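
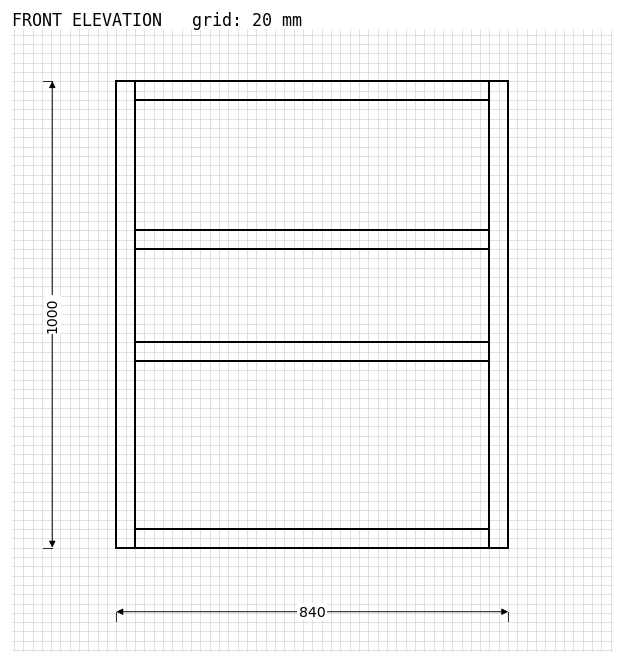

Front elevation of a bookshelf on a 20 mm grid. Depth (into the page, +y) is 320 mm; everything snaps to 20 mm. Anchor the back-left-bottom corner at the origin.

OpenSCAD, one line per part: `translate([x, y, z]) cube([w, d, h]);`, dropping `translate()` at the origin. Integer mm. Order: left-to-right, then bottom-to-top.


cube([40, 320, 1000]);
translate([40, 0, 0]) cube([760, 320, 40]);
translate([40, 0, 400]) cube([760, 320, 40]);
translate([40, 0, 640]) cube([760, 320, 40]);
translate([40, 0, 960]) cube([760, 320, 40]);
translate([800, 0, 0]) cube([40, 320, 1000]);


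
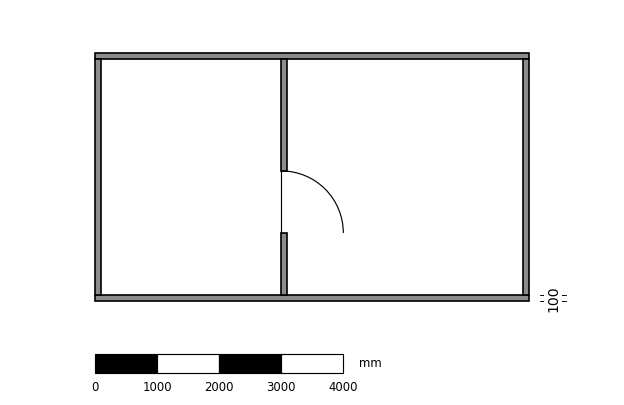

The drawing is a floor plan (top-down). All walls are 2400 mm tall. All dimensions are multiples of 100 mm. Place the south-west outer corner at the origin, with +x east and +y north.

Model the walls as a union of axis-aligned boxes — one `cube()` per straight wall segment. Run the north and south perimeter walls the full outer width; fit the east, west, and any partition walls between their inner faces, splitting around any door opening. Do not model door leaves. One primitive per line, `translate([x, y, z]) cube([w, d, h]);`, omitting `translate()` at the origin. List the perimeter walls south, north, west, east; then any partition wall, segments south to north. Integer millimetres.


cube([7000, 100, 2400]);
translate([0, 3900, 0]) cube([7000, 100, 2400]);
translate([0, 100, 0]) cube([100, 3800, 2400]);
translate([6900, 100, 0]) cube([100, 3800, 2400]);
translate([3000, 100, 0]) cube([100, 1000, 2400]);
translate([3000, 2100, 0]) cube([100, 1800, 2400]);


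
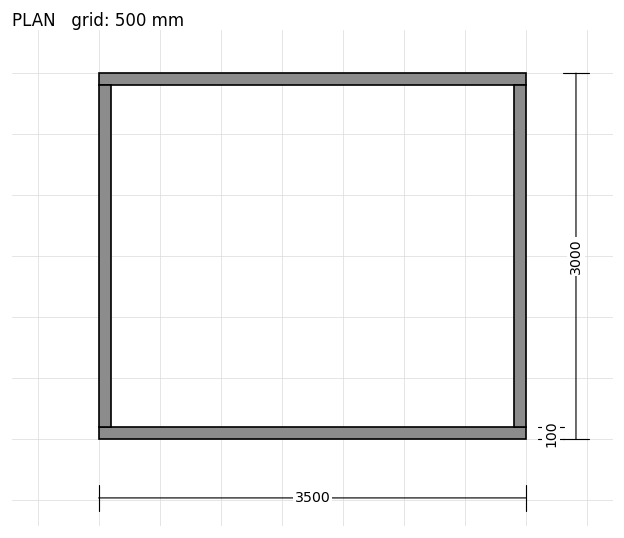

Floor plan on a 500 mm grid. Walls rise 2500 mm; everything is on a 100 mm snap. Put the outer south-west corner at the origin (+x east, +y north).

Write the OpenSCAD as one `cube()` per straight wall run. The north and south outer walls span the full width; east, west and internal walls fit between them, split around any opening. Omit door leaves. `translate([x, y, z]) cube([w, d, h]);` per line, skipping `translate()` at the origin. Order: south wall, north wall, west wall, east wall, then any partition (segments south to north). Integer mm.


cube([3500, 100, 2500]);
translate([0, 2900, 0]) cube([3500, 100, 2500]);
translate([0, 100, 0]) cube([100, 2800, 2500]);
translate([3400, 100, 0]) cube([100, 2800, 2500]);


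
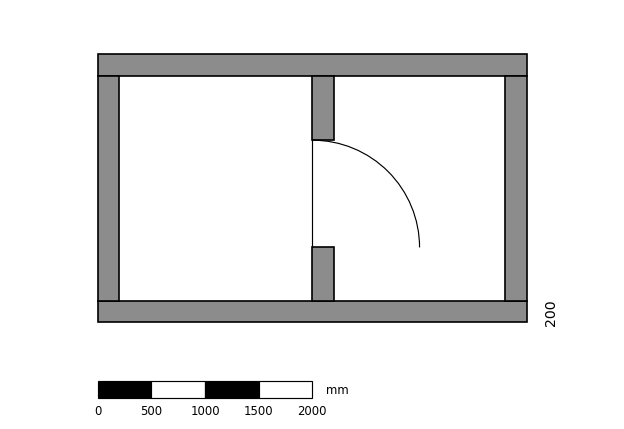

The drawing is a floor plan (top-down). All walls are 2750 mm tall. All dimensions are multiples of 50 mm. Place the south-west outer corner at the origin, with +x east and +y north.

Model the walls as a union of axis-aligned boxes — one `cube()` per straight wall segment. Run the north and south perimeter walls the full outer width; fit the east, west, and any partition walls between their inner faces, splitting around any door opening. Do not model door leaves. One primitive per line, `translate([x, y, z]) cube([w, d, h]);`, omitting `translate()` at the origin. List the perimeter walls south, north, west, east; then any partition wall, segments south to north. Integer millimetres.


cube([4000, 200, 2750]);
translate([0, 2300, 0]) cube([4000, 200, 2750]);
translate([0, 200, 0]) cube([200, 2100, 2750]);
translate([3800, 200, 0]) cube([200, 2100, 2750]);
translate([2000, 200, 0]) cube([200, 500, 2750]);
translate([2000, 1700, 0]) cube([200, 600, 2750]);


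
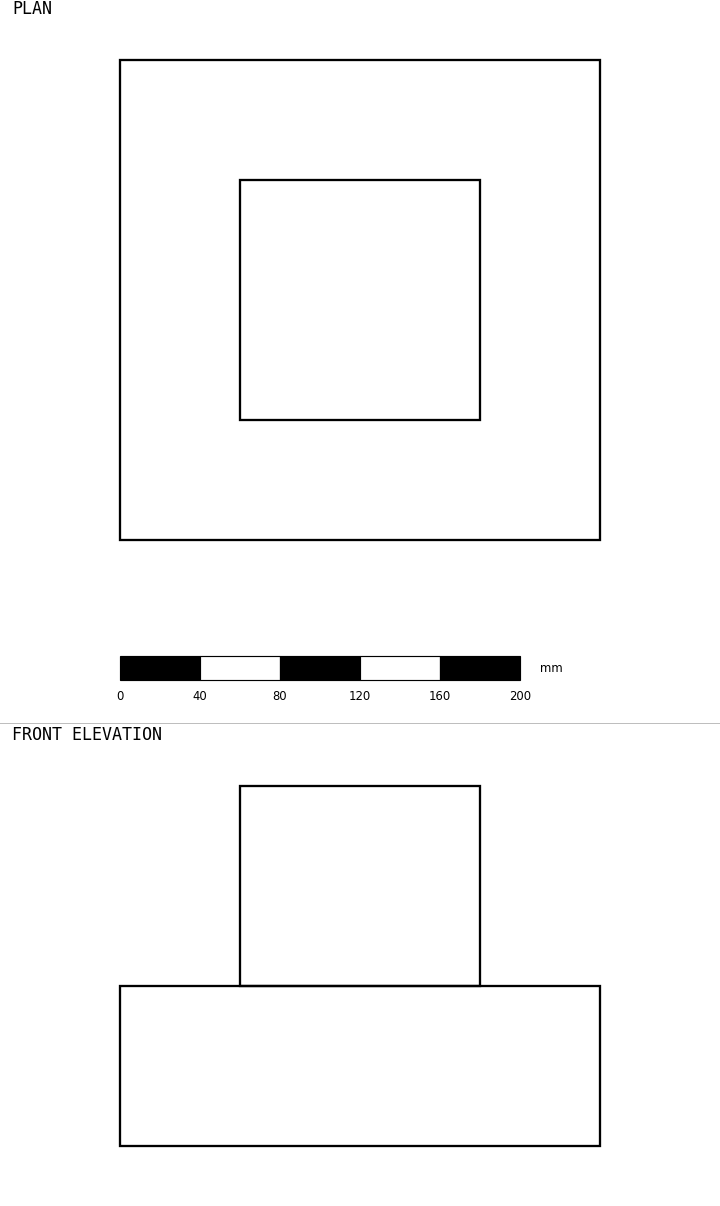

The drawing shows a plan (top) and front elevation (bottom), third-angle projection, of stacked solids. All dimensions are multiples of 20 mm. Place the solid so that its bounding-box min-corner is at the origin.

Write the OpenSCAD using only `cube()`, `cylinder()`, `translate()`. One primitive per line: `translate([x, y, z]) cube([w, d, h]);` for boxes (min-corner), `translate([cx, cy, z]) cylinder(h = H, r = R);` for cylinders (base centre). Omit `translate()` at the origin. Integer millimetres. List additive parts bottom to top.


cube([240, 240, 80]);
translate([60, 60, 80]) cube([120, 120, 100]);


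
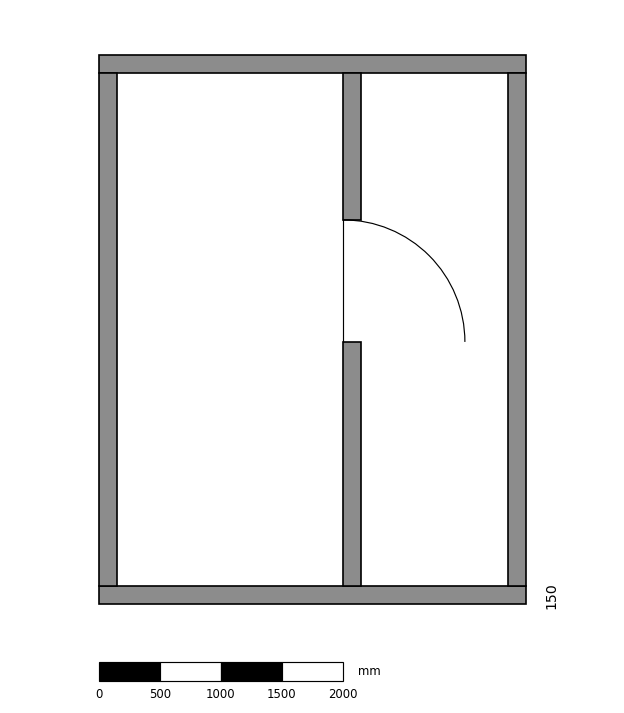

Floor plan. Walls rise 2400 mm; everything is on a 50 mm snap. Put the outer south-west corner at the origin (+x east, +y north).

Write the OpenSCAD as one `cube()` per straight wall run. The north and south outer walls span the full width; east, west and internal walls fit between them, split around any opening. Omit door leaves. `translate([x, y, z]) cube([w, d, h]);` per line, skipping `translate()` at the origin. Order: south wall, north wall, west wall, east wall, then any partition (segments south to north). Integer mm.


cube([3500, 150, 2400]);
translate([0, 4350, 0]) cube([3500, 150, 2400]);
translate([0, 150, 0]) cube([150, 4200, 2400]);
translate([3350, 150, 0]) cube([150, 4200, 2400]);
translate([2000, 150, 0]) cube([150, 2000, 2400]);
translate([2000, 3150, 0]) cube([150, 1200, 2400]);


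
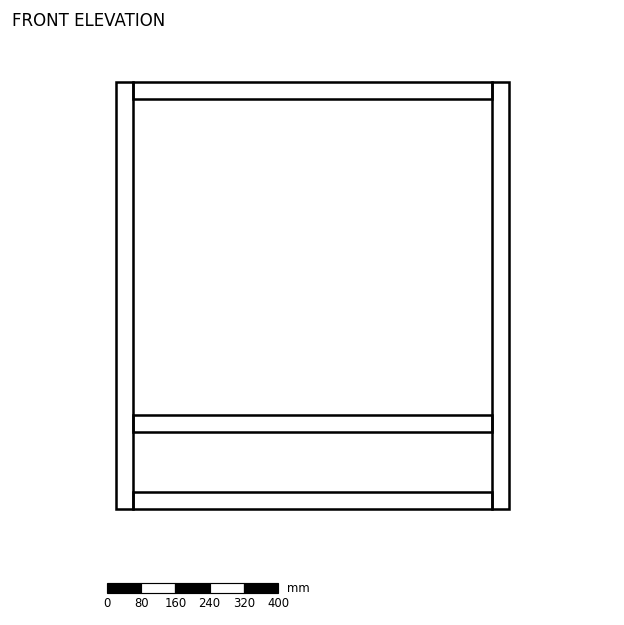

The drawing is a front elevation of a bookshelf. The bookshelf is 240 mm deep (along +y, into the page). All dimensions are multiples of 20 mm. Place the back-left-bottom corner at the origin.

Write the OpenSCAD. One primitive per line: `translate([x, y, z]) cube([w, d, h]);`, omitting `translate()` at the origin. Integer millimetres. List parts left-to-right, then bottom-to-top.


cube([40, 240, 1000]);
translate([40, 0, 0]) cube([840, 240, 40]);
translate([40, 0, 180]) cube([840, 240, 40]);
translate([40, 0, 960]) cube([840, 240, 40]);
translate([880, 0, 0]) cube([40, 240, 1000]);


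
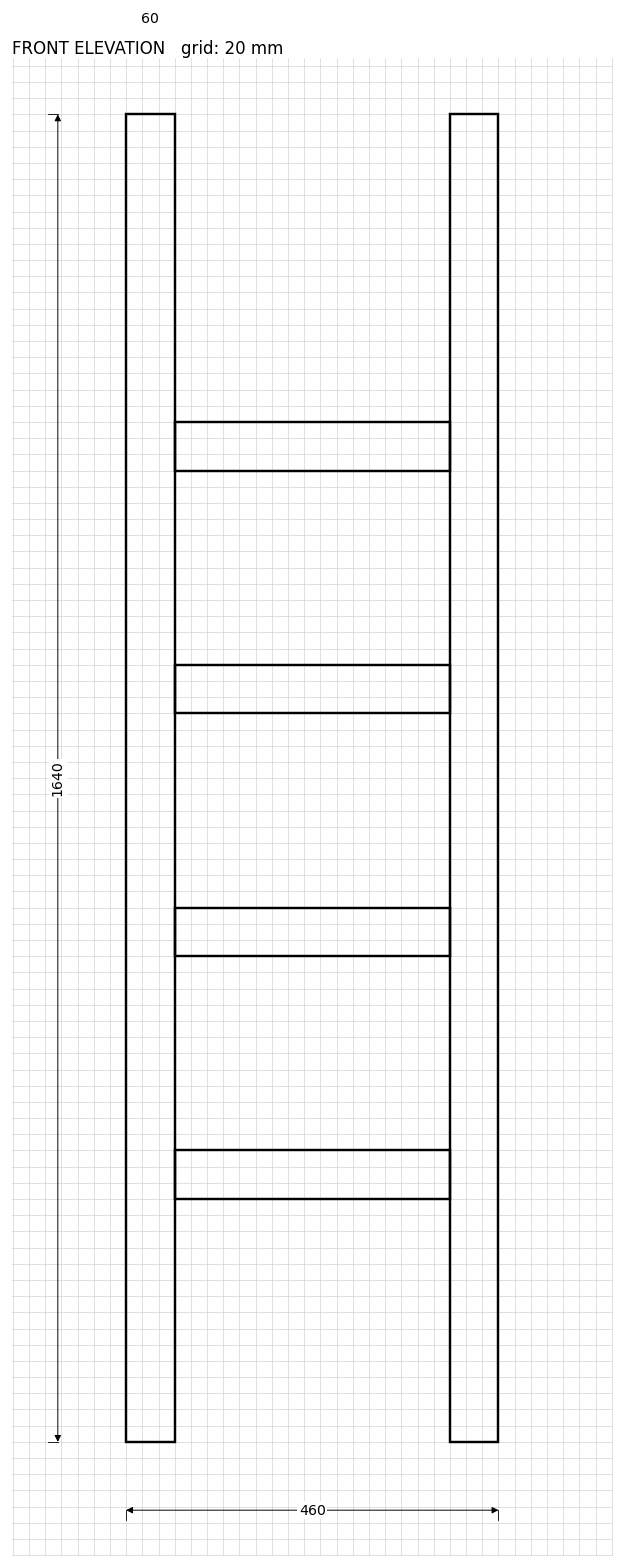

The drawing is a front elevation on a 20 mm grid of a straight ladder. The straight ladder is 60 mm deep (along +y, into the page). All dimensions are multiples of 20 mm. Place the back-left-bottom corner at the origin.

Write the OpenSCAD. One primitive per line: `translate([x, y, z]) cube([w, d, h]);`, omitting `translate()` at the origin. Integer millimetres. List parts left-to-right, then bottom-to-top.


cube([60, 60, 1640]);
translate([60, 0, 300]) cube([340, 60, 60]);
translate([60, 0, 600]) cube([340, 60, 60]);
translate([60, 0, 900]) cube([340, 60, 60]);
translate([60, 0, 1200]) cube([340, 60, 60]);
translate([400, 0, 0]) cube([60, 60, 1640]);


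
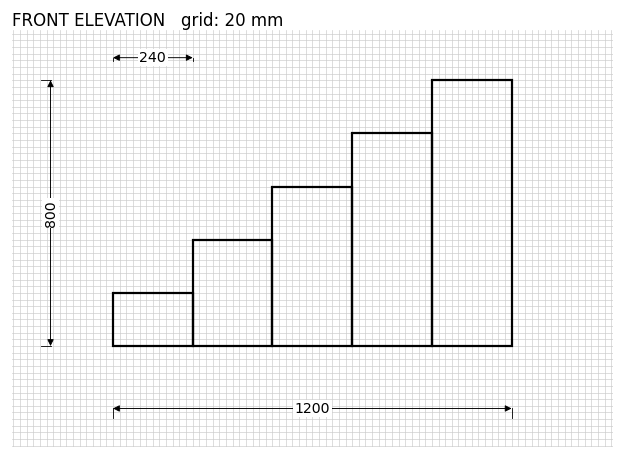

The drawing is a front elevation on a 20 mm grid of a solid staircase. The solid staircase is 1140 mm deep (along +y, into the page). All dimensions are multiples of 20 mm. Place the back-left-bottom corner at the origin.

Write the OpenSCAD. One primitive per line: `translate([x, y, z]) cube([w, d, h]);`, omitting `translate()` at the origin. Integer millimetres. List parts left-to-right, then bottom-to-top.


cube([240, 1140, 160]);
translate([240, 0, 0]) cube([240, 1140, 320]);
translate([480, 0, 0]) cube([240, 1140, 480]);
translate([720, 0, 0]) cube([240, 1140, 640]);
translate([960, 0, 0]) cube([240, 1140, 800]);


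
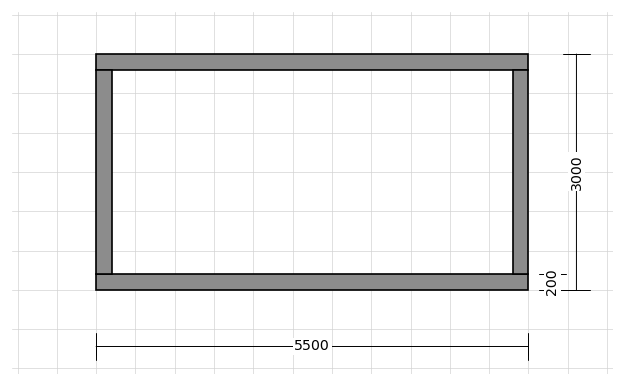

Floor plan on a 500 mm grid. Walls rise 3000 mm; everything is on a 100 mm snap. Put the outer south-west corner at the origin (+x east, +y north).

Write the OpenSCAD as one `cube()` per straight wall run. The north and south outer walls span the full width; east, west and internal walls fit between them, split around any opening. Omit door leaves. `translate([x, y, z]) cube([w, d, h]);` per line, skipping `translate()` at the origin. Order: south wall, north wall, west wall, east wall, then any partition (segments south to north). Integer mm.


cube([5500, 200, 3000]);
translate([0, 2800, 0]) cube([5500, 200, 3000]);
translate([0, 200, 0]) cube([200, 2600, 3000]);
translate([5300, 200, 0]) cube([200, 2600, 3000]);


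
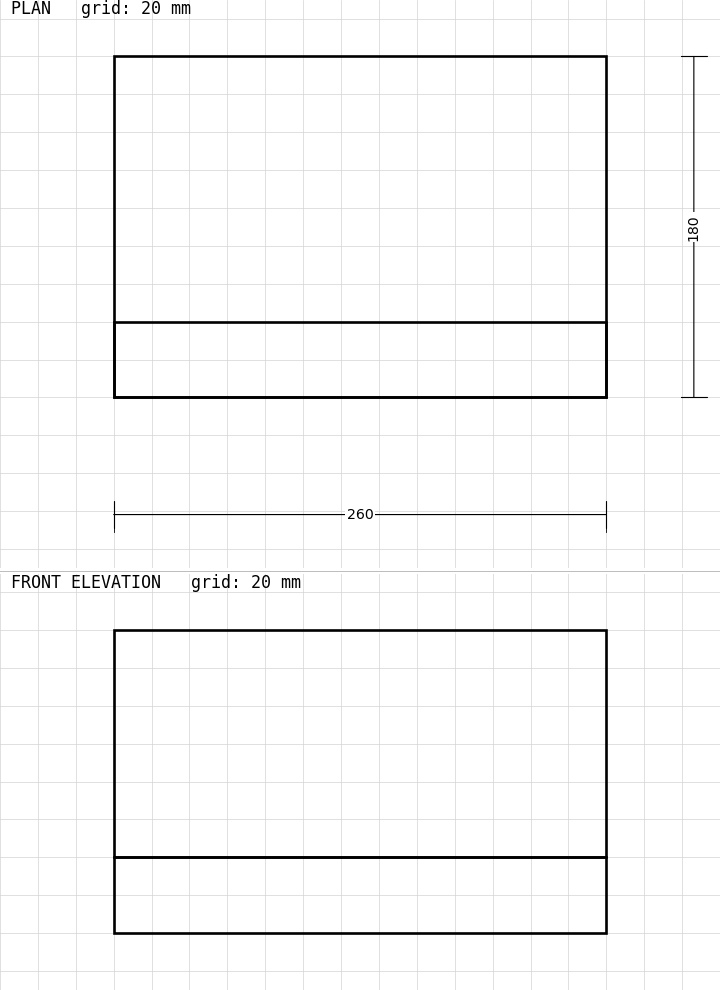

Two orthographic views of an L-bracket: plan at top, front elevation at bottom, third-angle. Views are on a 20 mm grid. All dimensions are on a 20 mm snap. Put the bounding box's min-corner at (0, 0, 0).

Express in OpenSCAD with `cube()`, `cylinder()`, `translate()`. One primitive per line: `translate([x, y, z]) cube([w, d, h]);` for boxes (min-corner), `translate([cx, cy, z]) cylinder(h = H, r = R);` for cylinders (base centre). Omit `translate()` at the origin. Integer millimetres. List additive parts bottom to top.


cube([260, 180, 40]);
translate([0, 0, 40]) cube([260, 40, 120]);


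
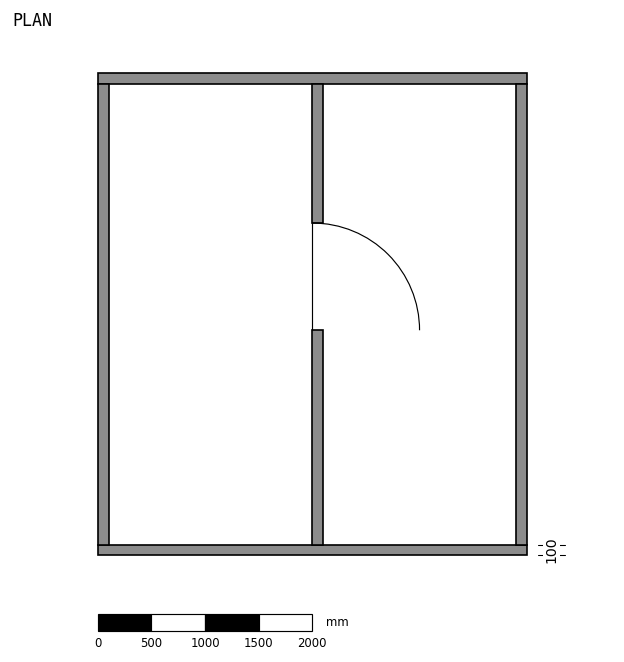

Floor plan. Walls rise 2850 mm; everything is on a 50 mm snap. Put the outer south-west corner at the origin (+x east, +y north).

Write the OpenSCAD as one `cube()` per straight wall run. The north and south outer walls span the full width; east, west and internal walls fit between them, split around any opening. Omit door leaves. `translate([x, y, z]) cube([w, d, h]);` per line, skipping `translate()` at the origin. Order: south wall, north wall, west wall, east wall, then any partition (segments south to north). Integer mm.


cube([4000, 100, 2850]);
translate([0, 4400, 0]) cube([4000, 100, 2850]);
translate([0, 100, 0]) cube([100, 4300, 2850]);
translate([3900, 100, 0]) cube([100, 4300, 2850]);
translate([2000, 100, 0]) cube([100, 2000, 2850]);
translate([2000, 3100, 0]) cube([100, 1300, 2850]);


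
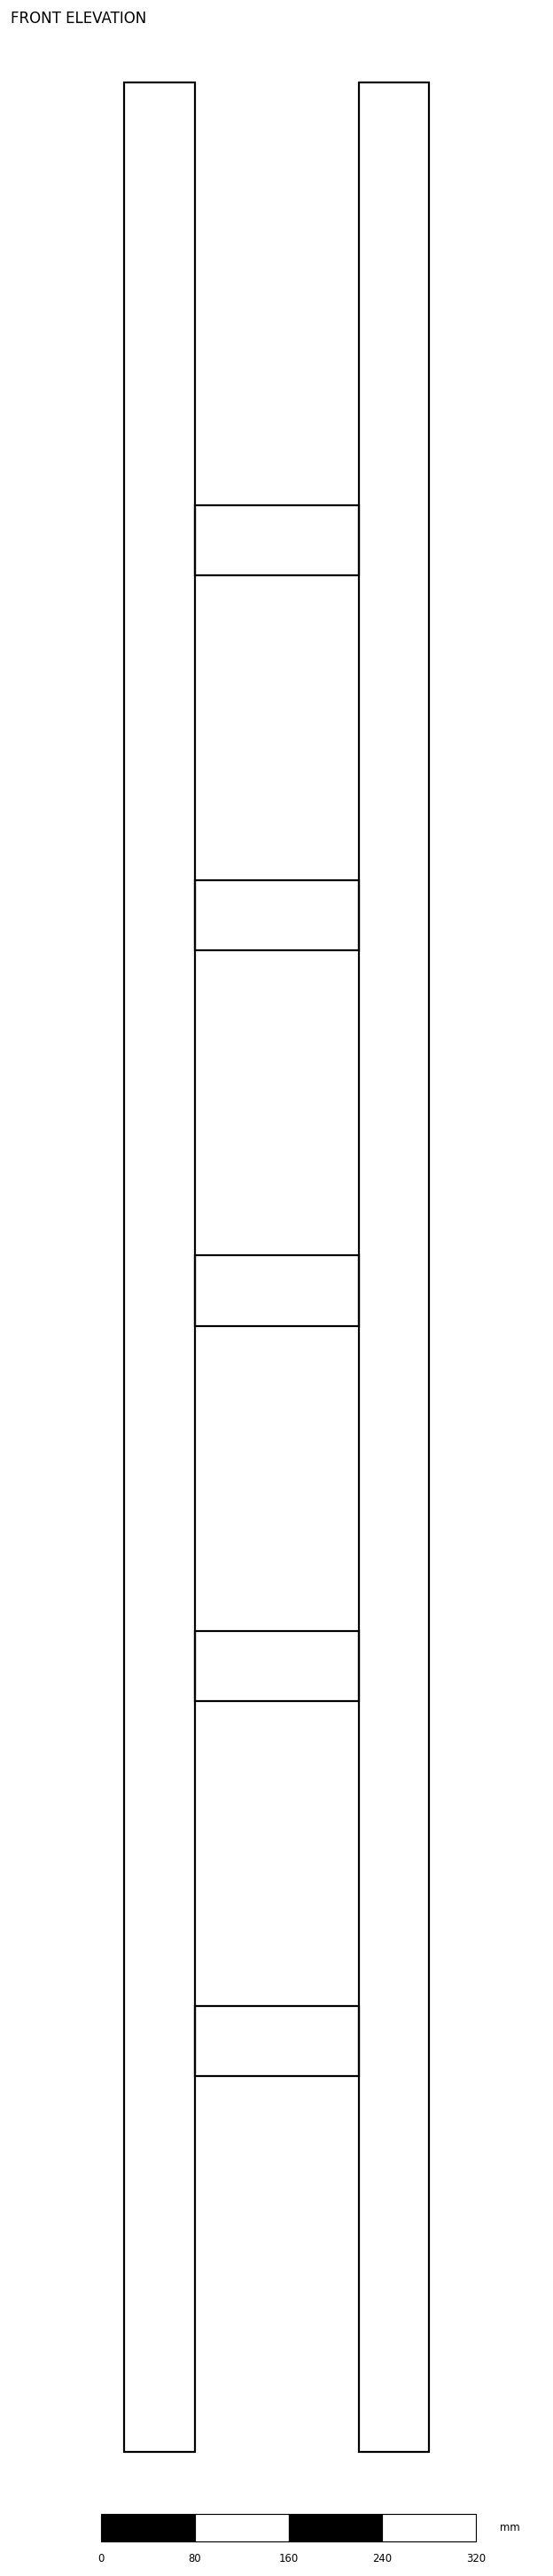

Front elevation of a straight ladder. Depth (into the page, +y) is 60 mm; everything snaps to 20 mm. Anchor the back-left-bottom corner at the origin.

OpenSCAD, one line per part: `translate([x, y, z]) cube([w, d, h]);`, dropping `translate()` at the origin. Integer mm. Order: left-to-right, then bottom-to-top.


cube([60, 60, 2020]);
translate([60, 0, 320]) cube([140, 60, 60]);
translate([60, 0, 640]) cube([140, 60, 60]);
translate([60, 0, 960]) cube([140, 60, 60]);
translate([60, 0, 1280]) cube([140, 60, 60]);
translate([60, 0, 1600]) cube([140, 60, 60]);
translate([200, 0, 0]) cube([60, 60, 2020]);


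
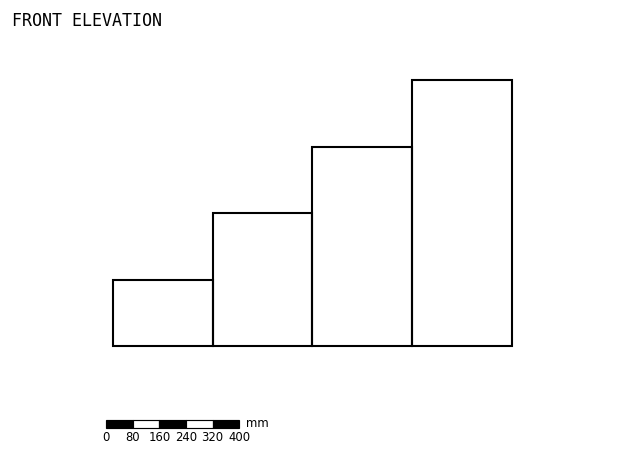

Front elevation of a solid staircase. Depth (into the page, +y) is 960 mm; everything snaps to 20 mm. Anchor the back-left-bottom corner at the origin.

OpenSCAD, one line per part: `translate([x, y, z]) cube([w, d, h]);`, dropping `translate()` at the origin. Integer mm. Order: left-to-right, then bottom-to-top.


cube([300, 960, 200]);
translate([300, 0, 0]) cube([300, 960, 400]);
translate([600, 0, 0]) cube([300, 960, 600]);
translate([900, 0, 0]) cube([300, 960, 800]);


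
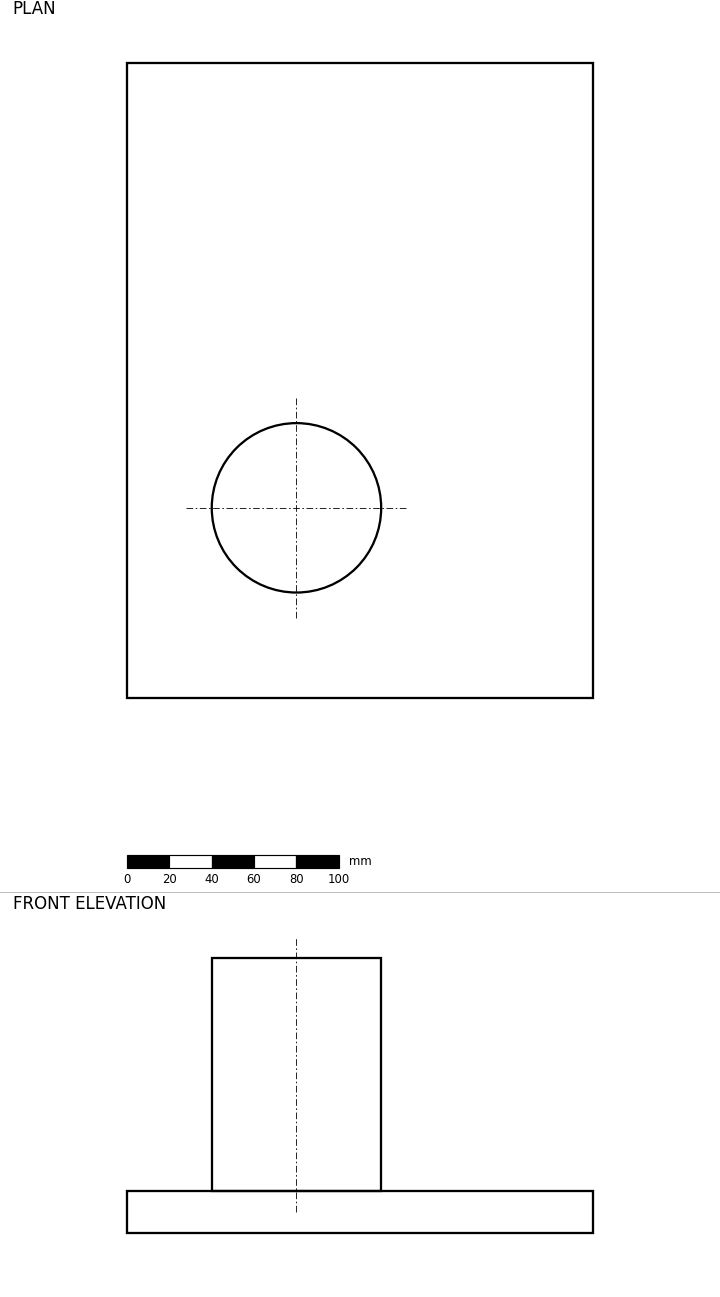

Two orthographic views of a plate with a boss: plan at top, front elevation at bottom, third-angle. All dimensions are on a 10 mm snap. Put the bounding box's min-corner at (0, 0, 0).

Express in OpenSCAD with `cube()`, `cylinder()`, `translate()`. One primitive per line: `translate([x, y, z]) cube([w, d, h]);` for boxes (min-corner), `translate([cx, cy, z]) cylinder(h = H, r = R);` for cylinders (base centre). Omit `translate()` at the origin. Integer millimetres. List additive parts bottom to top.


cube([220, 300, 20]);
translate([80, 90, 20]) cylinder(h = 110, r = 40);


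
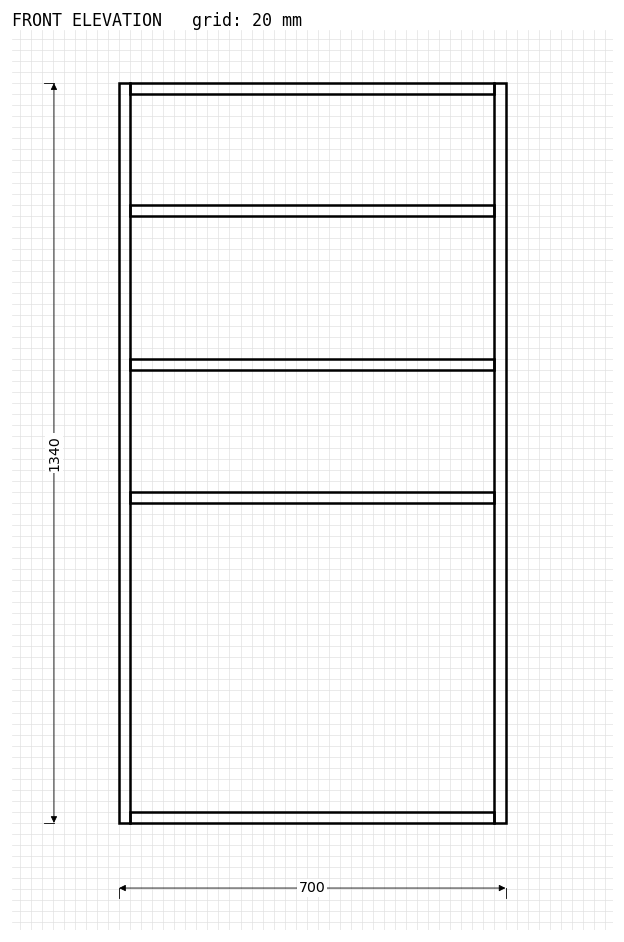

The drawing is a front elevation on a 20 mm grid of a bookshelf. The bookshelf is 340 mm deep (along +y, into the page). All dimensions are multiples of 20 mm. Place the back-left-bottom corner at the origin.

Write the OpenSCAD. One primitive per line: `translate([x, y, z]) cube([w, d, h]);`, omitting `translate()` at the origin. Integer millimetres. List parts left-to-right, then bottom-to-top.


cube([20, 340, 1340]);
translate([20, 0, 0]) cube([660, 340, 20]);
translate([20, 0, 580]) cube([660, 340, 20]);
translate([20, 0, 820]) cube([660, 340, 20]);
translate([20, 0, 1100]) cube([660, 340, 20]);
translate([20, 0, 1320]) cube([660, 340, 20]);
translate([680, 0, 0]) cube([20, 340, 1340]);


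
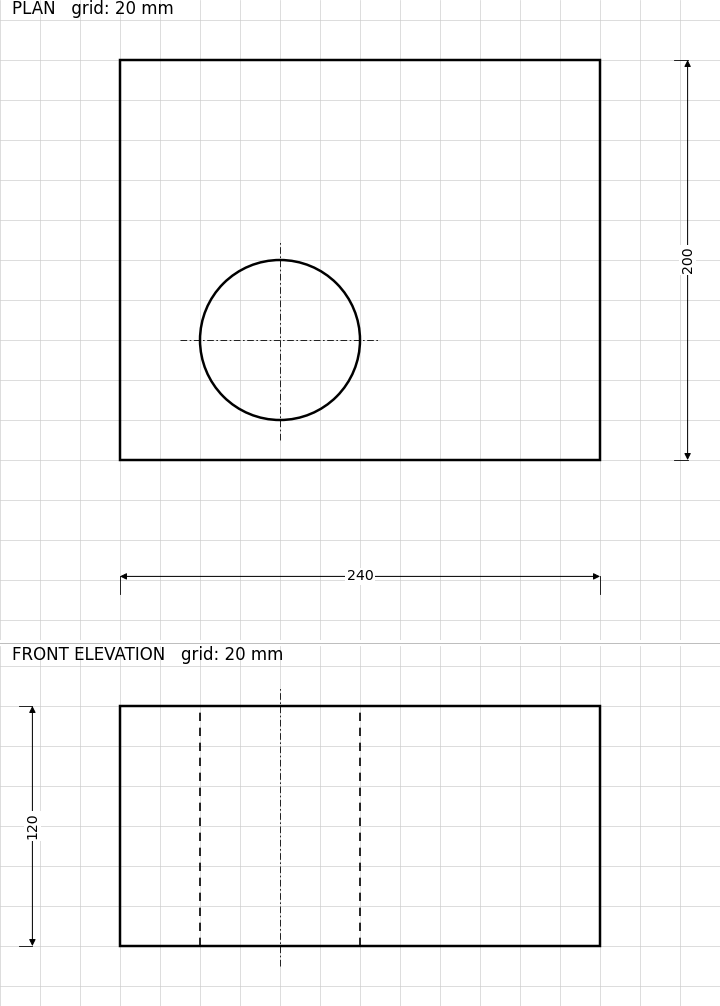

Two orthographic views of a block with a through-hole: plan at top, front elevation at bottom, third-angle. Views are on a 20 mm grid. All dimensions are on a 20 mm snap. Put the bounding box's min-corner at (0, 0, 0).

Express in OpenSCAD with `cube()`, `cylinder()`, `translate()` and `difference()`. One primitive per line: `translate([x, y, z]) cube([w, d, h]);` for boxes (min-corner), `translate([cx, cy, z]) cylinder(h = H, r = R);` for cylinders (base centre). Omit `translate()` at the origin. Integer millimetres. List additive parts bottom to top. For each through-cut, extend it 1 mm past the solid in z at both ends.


difference() {
  cube([240, 200, 120]);
  translate([80, 60, -1]) cylinder(h = 122, r = 40);
}


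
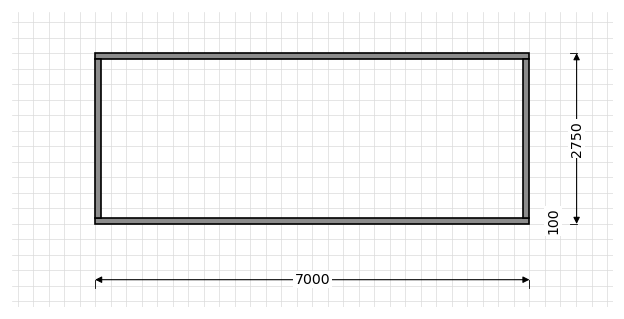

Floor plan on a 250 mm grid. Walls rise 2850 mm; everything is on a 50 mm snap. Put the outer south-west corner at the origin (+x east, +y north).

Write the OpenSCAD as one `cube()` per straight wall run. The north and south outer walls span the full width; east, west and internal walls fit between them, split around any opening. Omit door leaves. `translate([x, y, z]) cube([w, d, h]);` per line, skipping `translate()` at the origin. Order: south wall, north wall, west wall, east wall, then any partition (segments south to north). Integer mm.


cube([7000, 100, 2850]);
translate([0, 2650, 0]) cube([7000, 100, 2850]);
translate([0, 100, 0]) cube([100, 2550, 2850]);
translate([6900, 100, 0]) cube([100, 2550, 2850]);


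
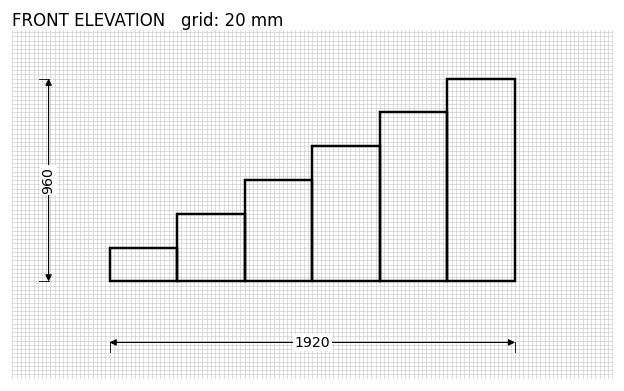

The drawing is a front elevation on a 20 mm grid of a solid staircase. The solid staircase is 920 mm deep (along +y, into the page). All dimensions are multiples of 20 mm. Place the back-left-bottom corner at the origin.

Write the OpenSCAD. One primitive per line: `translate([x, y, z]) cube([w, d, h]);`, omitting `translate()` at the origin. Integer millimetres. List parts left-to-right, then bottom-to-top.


cube([320, 920, 160]);
translate([320, 0, 0]) cube([320, 920, 320]);
translate([640, 0, 0]) cube([320, 920, 480]);
translate([960, 0, 0]) cube([320, 920, 640]);
translate([1280, 0, 0]) cube([320, 920, 800]);
translate([1600, 0, 0]) cube([320, 920, 960]);


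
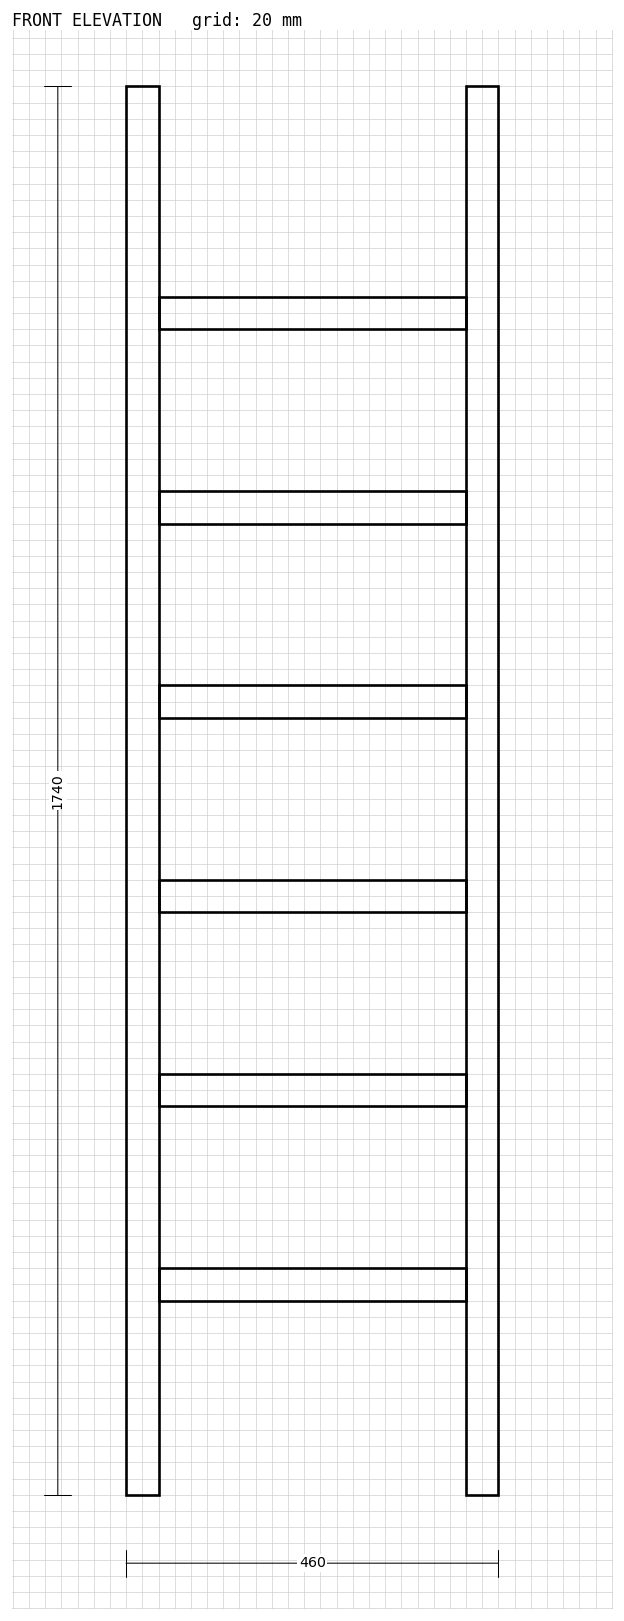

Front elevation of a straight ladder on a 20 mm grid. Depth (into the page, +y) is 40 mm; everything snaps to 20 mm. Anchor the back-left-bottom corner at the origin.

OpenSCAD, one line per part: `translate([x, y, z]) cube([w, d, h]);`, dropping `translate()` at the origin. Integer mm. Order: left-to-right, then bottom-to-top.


cube([40, 40, 1740]);
translate([40, 0, 240]) cube([380, 40, 40]);
translate([40, 0, 480]) cube([380, 40, 40]);
translate([40, 0, 720]) cube([380, 40, 40]);
translate([40, 0, 960]) cube([380, 40, 40]);
translate([40, 0, 1200]) cube([380, 40, 40]);
translate([40, 0, 1440]) cube([380, 40, 40]);
translate([420, 0, 0]) cube([40, 40, 1740]);


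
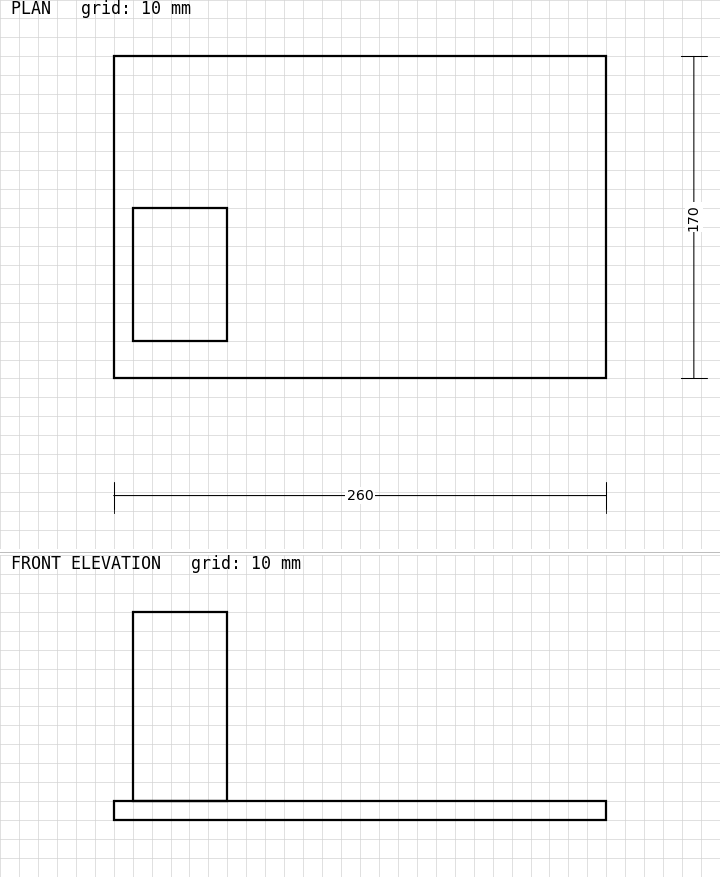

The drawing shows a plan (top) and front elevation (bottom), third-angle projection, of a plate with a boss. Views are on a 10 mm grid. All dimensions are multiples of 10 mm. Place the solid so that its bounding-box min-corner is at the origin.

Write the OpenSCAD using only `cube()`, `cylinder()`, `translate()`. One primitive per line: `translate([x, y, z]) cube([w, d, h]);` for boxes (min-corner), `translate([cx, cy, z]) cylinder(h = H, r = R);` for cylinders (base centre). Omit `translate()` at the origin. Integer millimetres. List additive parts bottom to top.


cube([260, 170, 10]);
translate([10, 20, 10]) cube([50, 70, 100]);


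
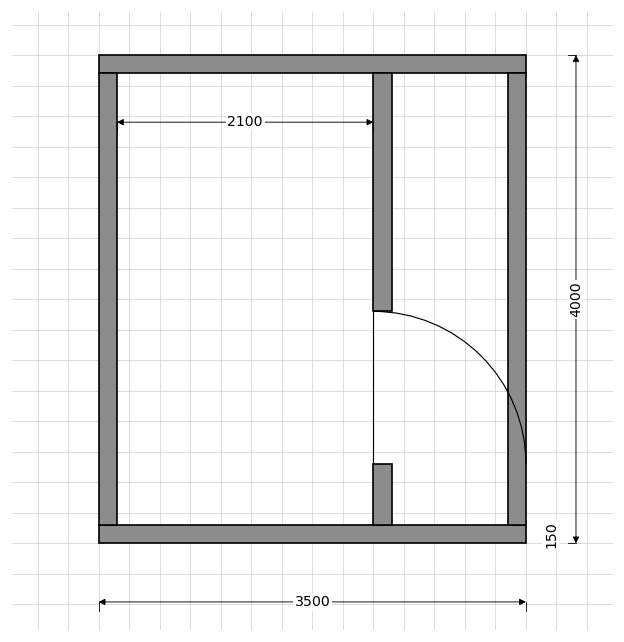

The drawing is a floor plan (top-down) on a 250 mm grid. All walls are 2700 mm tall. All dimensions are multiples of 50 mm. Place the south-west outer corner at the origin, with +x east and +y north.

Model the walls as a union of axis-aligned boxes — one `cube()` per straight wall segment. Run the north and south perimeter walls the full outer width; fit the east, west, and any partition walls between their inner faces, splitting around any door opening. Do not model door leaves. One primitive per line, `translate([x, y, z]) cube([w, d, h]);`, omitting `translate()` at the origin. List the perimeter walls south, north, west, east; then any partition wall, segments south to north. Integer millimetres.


cube([3500, 150, 2700]);
translate([0, 3850, 0]) cube([3500, 150, 2700]);
translate([0, 150, 0]) cube([150, 3700, 2700]);
translate([3350, 150, 0]) cube([150, 3700, 2700]);
translate([2250, 150, 0]) cube([150, 500, 2700]);
translate([2250, 1900, 0]) cube([150, 1950, 2700]);


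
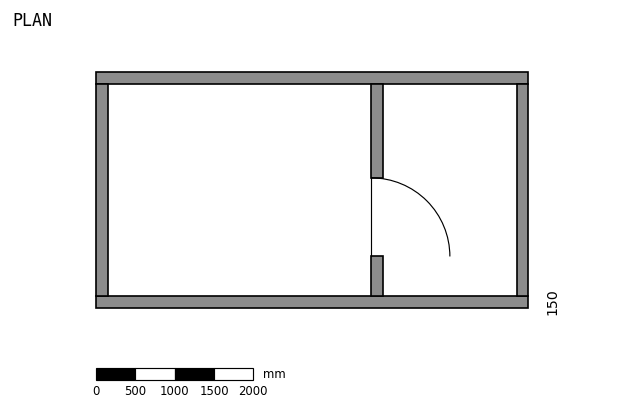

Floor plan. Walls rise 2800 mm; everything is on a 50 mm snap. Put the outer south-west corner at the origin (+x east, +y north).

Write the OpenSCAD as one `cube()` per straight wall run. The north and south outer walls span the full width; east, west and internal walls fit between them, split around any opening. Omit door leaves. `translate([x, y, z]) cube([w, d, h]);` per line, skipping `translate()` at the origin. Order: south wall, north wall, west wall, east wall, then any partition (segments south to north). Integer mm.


cube([5500, 150, 2800]);
translate([0, 2850, 0]) cube([5500, 150, 2800]);
translate([0, 150, 0]) cube([150, 2700, 2800]);
translate([5350, 150, 0]) cube([150, 2700, 2800]);
translate([3500, 150, 0]) cube([150, 500, 2800]);
translate([3500, 1650, 0]) cube([150, 1200, 2800]);


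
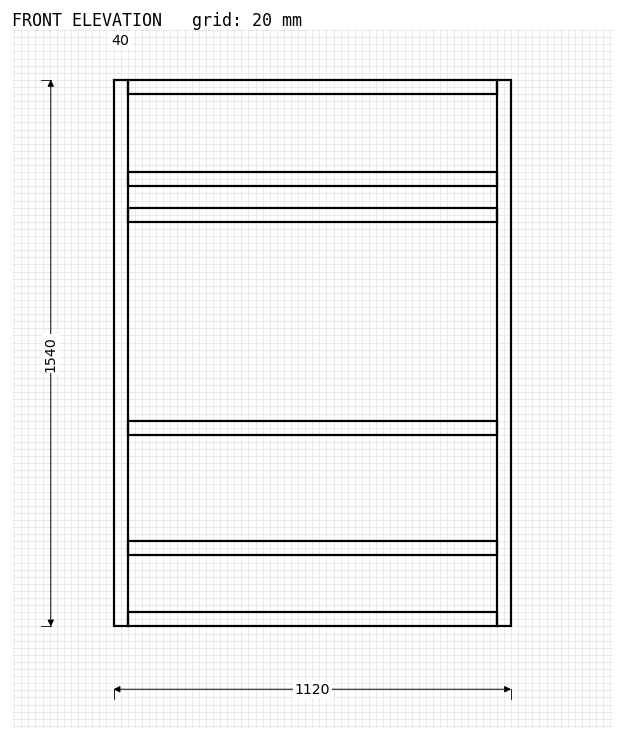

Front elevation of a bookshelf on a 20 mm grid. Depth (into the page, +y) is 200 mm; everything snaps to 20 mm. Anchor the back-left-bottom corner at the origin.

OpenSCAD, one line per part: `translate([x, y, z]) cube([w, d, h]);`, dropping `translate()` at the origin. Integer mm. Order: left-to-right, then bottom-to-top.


cube([40, 200, 1540]);
translate([40, 0, 0]) cube([1040, 200, 40]);
translate([40, 0, 200]) cube([1040, 200, 40]);
translate([40, 0, 540]) cube([1040, 200, 40]);
translate([40, 0, 1140]) cube([1040, 200, 40]);
translate([40, 0, 1240]) cube([1040, 200, 40]);
translate([40, 0, 1500]) cube([1040, 200, 40]);
translate([1080, 0, 0]) cube([40, 200, 1540]);


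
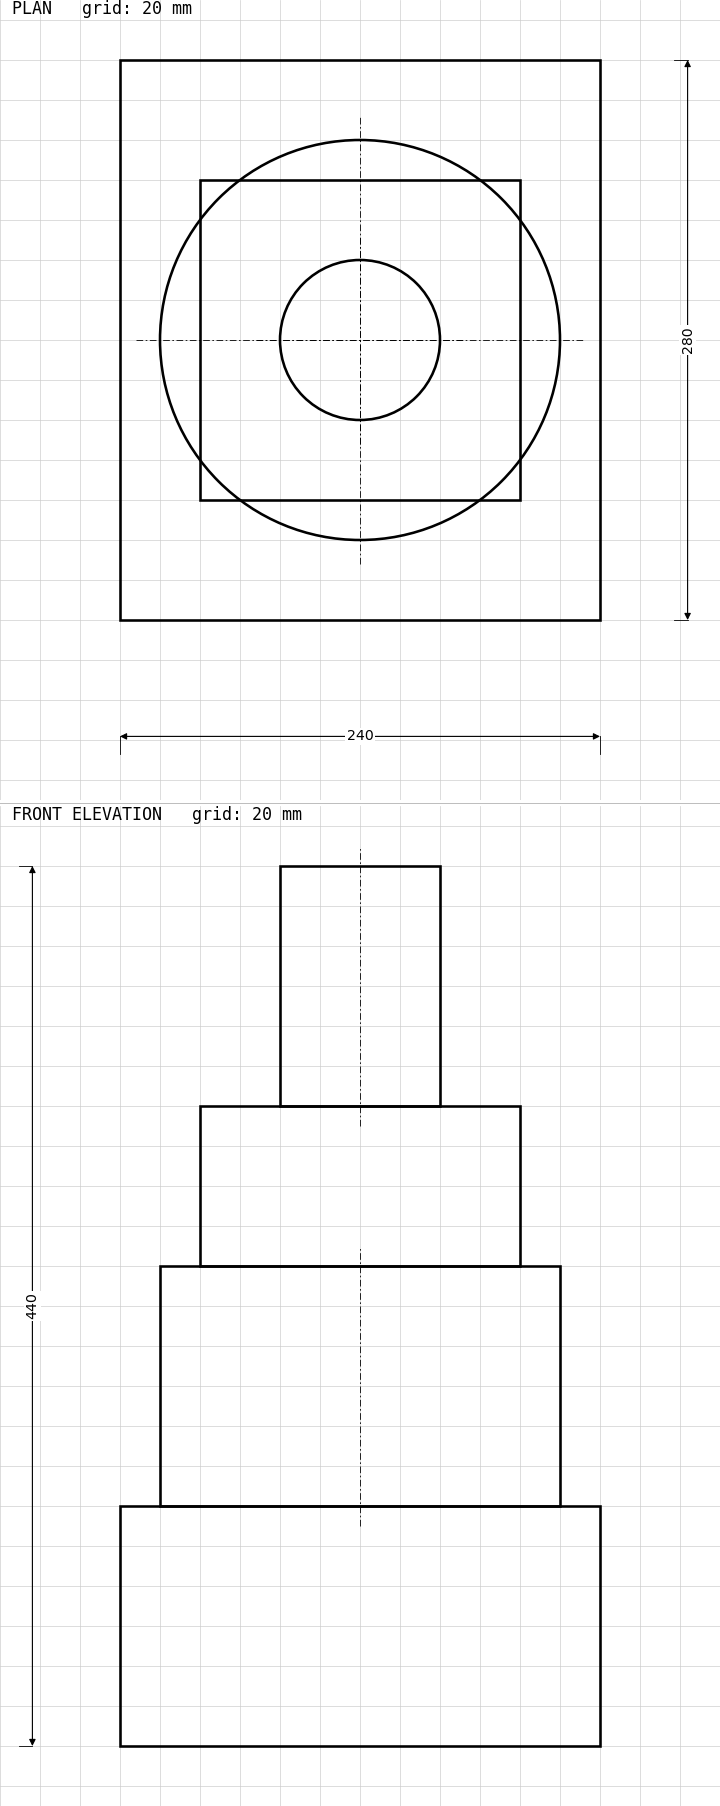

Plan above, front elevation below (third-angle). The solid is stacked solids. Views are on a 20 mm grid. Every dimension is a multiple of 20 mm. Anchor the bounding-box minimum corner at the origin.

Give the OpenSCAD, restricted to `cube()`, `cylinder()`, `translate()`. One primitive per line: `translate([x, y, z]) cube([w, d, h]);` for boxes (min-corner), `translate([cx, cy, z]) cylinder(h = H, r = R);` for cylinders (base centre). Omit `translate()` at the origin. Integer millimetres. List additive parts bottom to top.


cube([240, 280, 120]);
translate([120, 140, 120]) cylinder(h = 120, r = 100);
translate([40, 60, 240]) cube([160, 160, 80]);
translate([120, 140, 320]) cylinder(h = 120, r = 40);


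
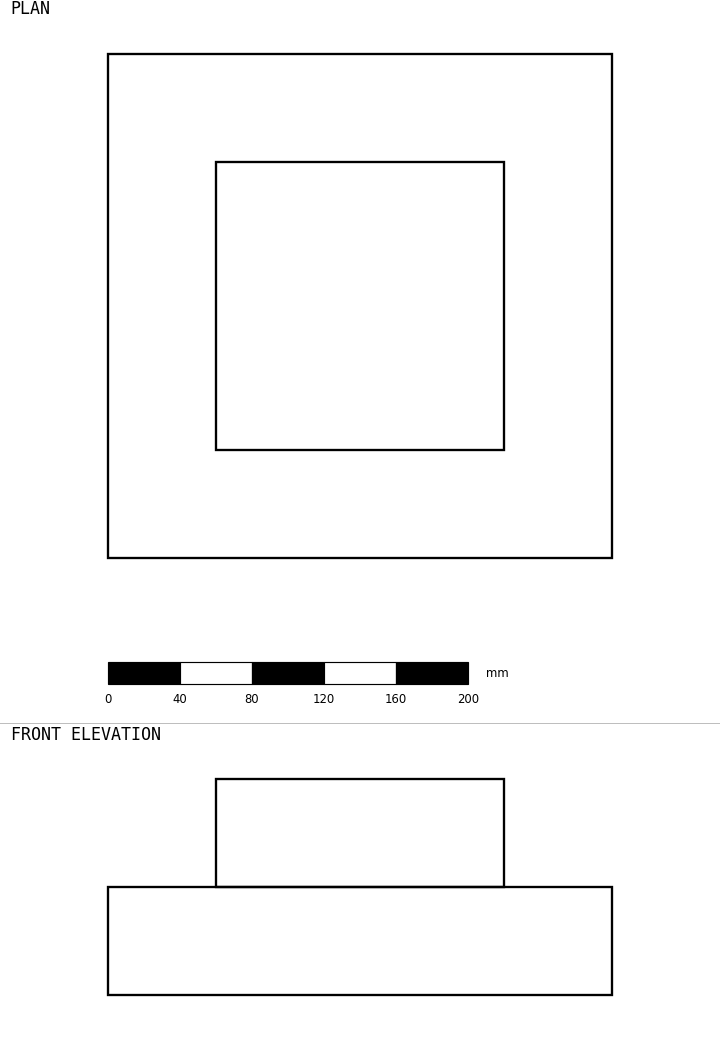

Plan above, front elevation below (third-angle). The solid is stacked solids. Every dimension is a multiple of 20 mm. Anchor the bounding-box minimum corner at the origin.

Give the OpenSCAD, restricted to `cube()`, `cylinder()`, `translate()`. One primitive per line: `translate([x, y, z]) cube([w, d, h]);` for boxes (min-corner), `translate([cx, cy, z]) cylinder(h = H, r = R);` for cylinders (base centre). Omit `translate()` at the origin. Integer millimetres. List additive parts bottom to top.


cube([280, 280, 60]);
translate([60, 60, 60]) cube([160, 160, 60]);


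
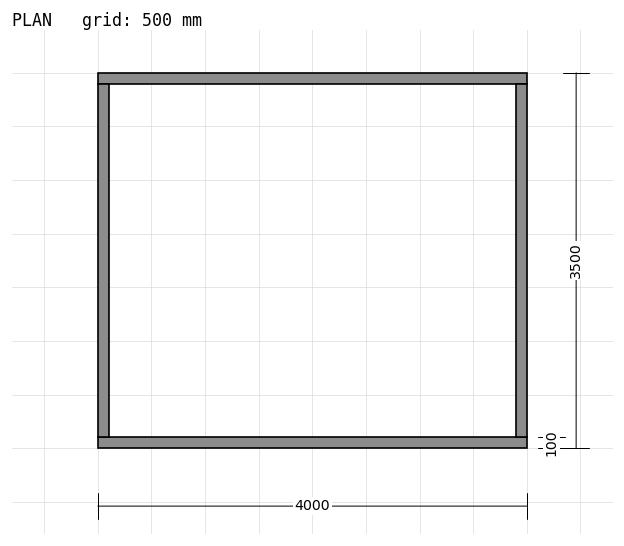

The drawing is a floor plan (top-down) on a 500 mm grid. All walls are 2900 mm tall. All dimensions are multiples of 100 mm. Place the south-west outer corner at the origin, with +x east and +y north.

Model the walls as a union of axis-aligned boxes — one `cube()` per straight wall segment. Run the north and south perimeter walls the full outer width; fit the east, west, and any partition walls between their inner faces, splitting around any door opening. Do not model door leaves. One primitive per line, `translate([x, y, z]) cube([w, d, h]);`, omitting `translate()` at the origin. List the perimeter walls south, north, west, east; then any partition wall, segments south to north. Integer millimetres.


cube([4000, 100, 2900]);
translate([0, 3400, 0]) cube([4000, 100, 2900]);
translate([0, 100, 0]) cube([100, 3300, 2900]);
translate([3900, 100, 0]) cube([100, 3300, 2900]);


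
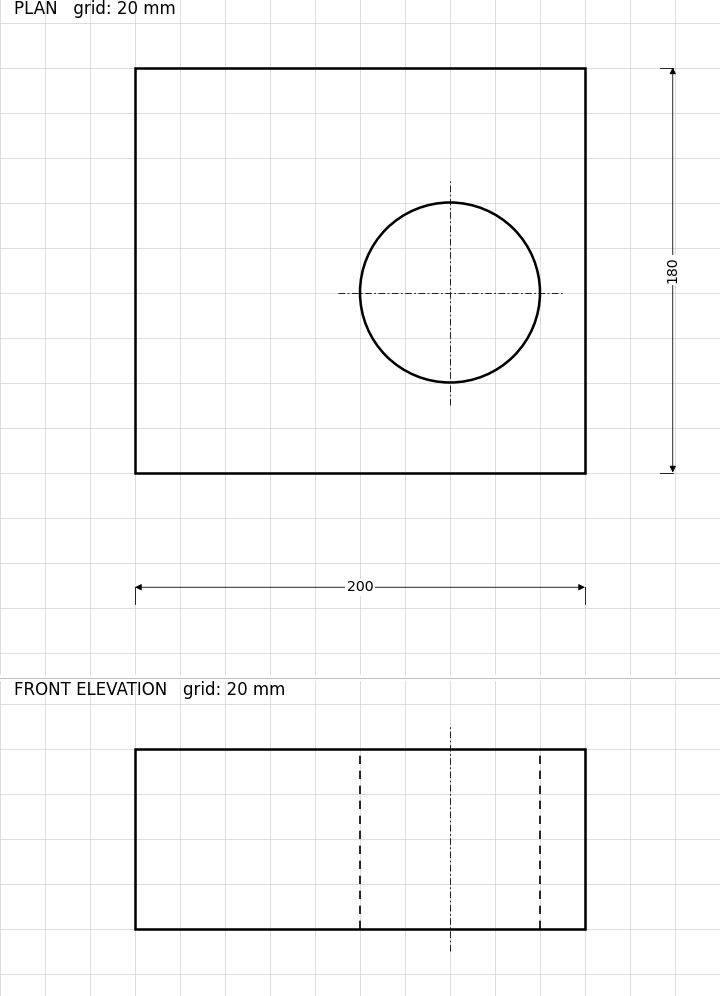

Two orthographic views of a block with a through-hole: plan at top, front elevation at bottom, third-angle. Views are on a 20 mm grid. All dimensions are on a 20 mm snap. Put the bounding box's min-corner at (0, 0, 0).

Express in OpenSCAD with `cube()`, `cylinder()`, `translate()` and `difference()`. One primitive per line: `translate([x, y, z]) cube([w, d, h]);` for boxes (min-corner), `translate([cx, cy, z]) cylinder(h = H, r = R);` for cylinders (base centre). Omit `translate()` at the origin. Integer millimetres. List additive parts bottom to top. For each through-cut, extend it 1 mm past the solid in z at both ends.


difference() {
  cube([200, 180, 80]);
  translate([140, 80, -1]) cylinder(h = 82, r = 40);
}


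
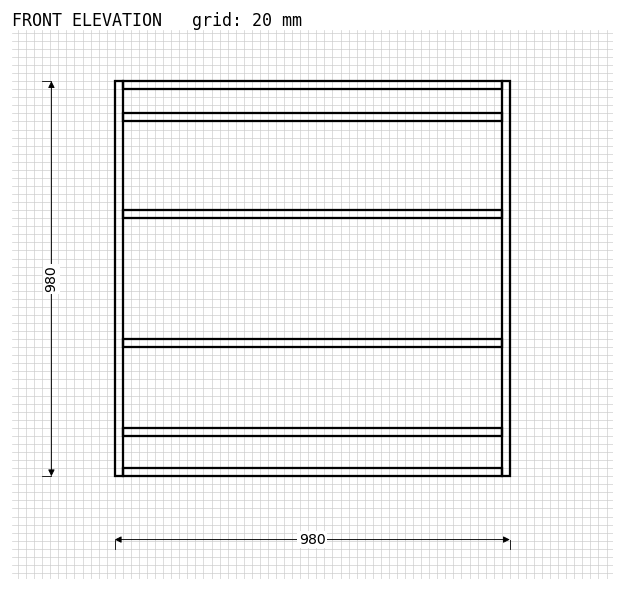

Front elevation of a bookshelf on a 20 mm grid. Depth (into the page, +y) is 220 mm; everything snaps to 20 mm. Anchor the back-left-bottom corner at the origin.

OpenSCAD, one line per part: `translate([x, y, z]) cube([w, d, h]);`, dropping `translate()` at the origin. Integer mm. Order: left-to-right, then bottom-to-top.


cube([20, 220, 980]);
translate([20, 0, 0]) cube([940, 220, 20]);
translate([20, 0, 100]) cube([940, 220, 20]);
translate([20, 0, 320]) cube([940, 220, 20]);
translate([20, 0, 640]) cube([940, 220, 20]);
translate([20, 0, 880]) cube([940, 220, 20]);
translate([20, 0, 960]) cube([940, 220, 20]);
translate([960, 0, 0]) cube([20, 220, 980]);


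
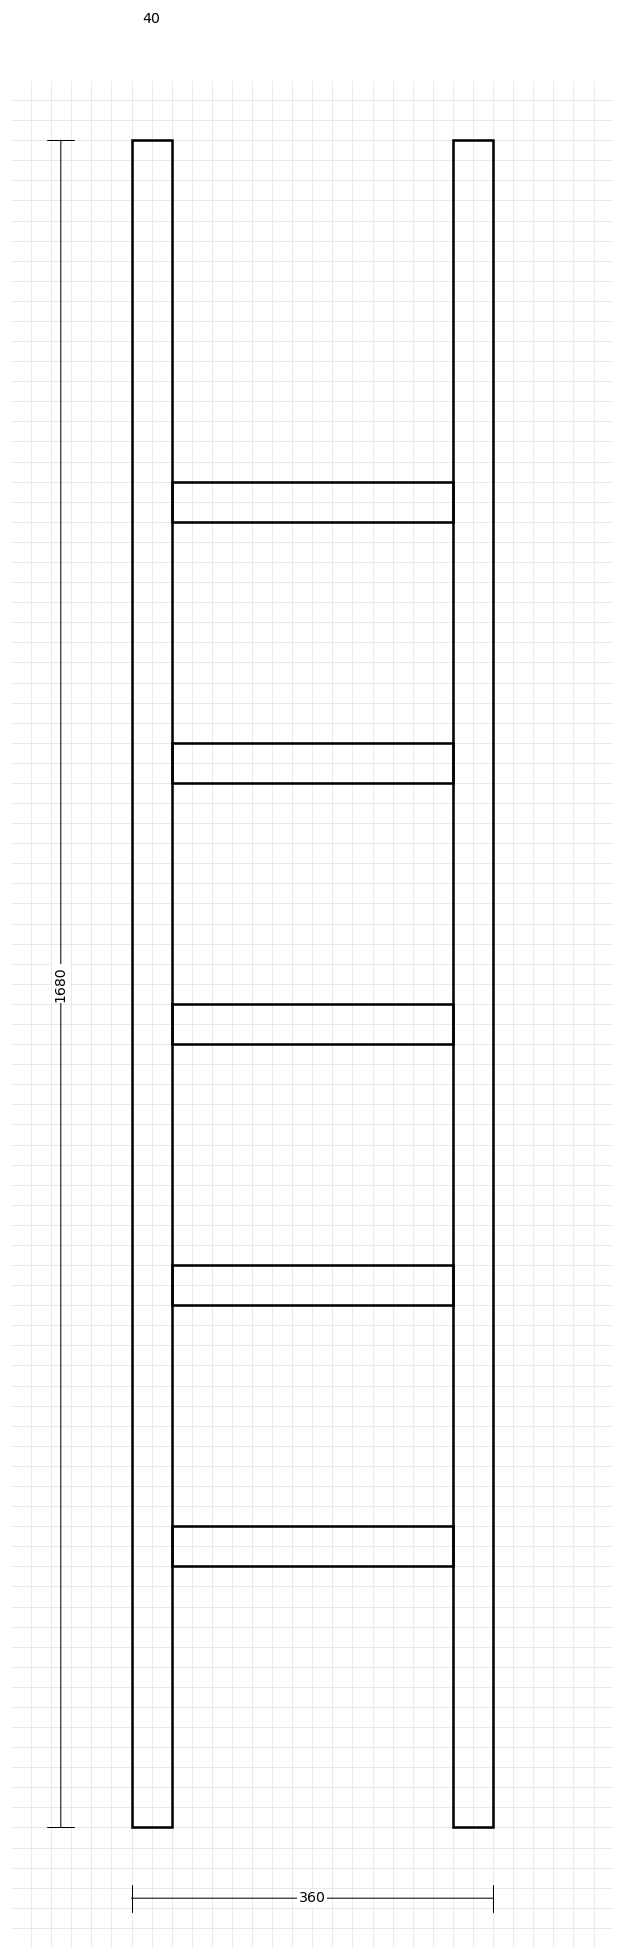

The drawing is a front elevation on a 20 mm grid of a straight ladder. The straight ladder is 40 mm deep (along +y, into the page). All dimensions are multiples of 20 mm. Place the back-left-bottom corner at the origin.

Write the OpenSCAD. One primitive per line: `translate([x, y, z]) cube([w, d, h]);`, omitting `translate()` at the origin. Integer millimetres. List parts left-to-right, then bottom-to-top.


cube([40, 40, 1680]);
translate([40, 0, 260]) cube([280, 40, 40]);
translate([40, 0, 520]) cube([280, 40, 40]);
translate([40, 0, 780]) cube([280, 40, 40]);
translate([40, 0, 1040]) cube([280, 40, 40]);
translate([40, 0, 1300]) cube([280, 40, 40]);
translate([320, 0, 0]) cube([40, 40, 1680]);


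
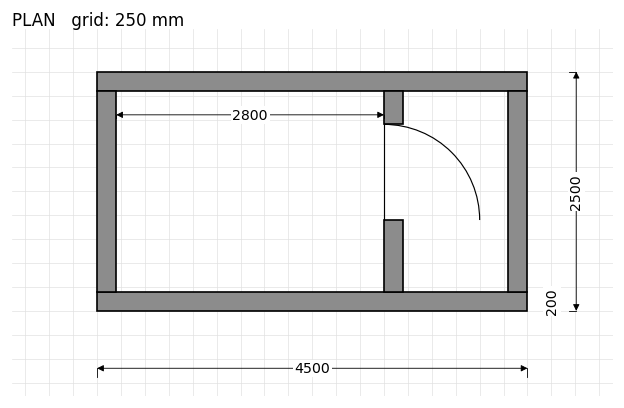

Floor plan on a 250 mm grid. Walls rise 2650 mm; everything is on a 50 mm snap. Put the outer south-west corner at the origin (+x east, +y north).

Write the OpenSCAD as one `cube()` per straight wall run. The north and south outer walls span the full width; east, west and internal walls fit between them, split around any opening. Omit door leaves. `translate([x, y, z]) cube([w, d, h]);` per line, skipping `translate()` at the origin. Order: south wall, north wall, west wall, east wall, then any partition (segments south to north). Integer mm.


cube([4500, 200, 2650]);
translate([0, 2300, 0]) cube([4500, 200, 2650]);
translate([0, 200, 0]) cube([200, 2100, 2650]);
translate([4300, 200, 0]) cube([200, 2100, 2650]);
translate([3000, 200, 0]) cube([200, 750, 2650]);
translate([3000, 1950, 0]) cube([200, 350, 2650]);


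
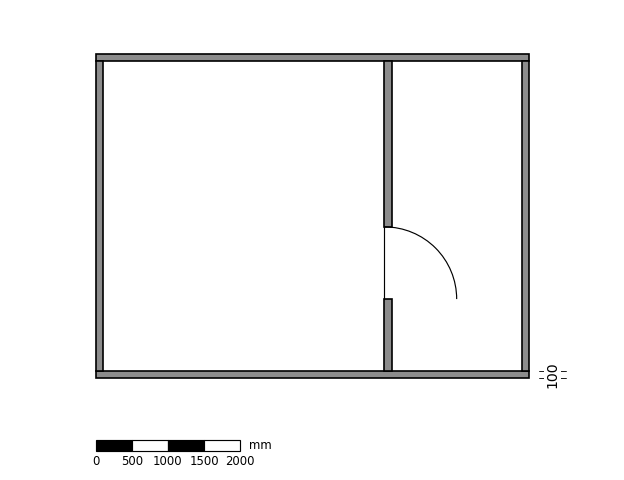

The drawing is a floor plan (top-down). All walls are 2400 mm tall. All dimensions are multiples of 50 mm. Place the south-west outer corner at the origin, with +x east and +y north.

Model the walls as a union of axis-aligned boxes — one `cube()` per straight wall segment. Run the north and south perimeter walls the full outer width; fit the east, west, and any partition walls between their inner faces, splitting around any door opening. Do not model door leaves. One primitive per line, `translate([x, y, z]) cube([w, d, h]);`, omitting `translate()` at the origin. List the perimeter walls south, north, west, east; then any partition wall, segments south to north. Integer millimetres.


cube([6000, 100, 2400]);
translate([0, 4400, 0]) cube([6000, 100, 2400]);
translate([0, 100, 0]) cube([100, 4300, 2400]);
translate([5900, 100, 0]) cube([100, 4300, 2400]);
translate([4000, 100, 0]) cube([100, 1000, 2400]);
translate([4000, 2100, 0]) cube([100, 2300, 2400]);


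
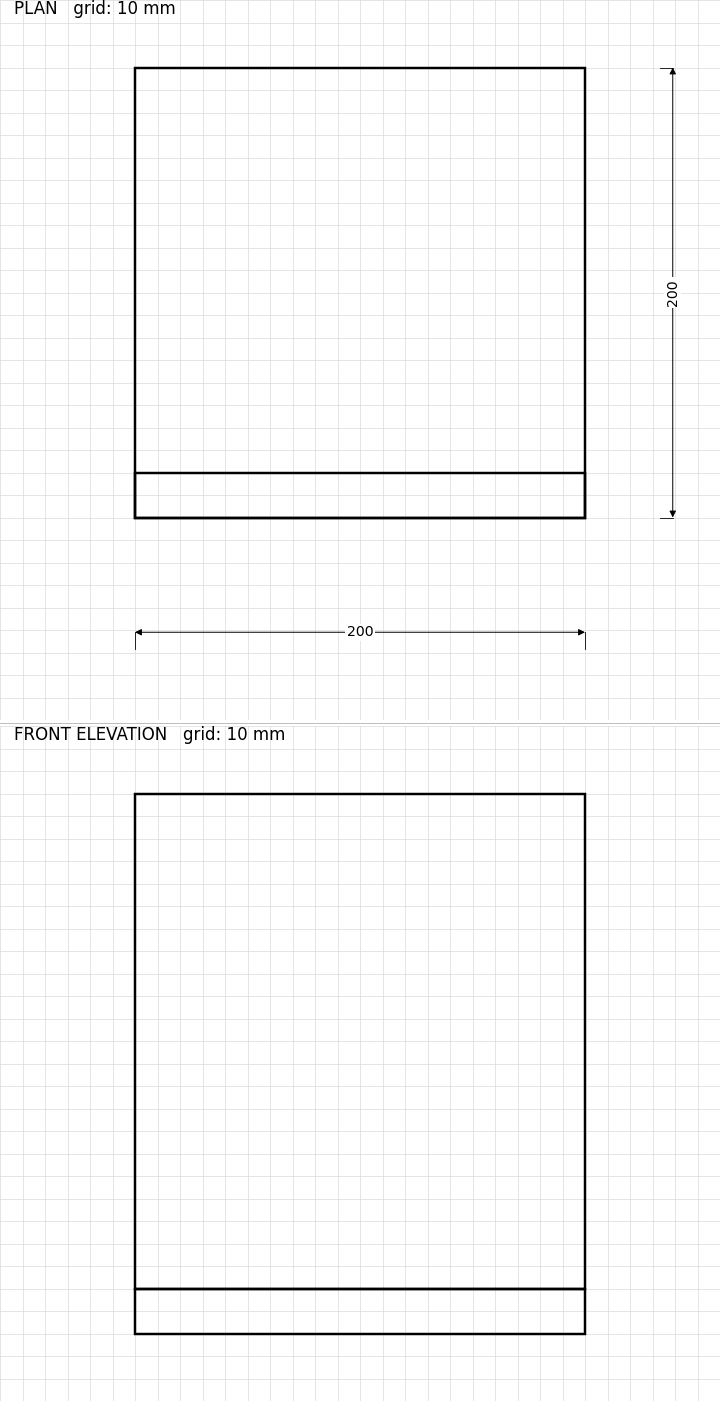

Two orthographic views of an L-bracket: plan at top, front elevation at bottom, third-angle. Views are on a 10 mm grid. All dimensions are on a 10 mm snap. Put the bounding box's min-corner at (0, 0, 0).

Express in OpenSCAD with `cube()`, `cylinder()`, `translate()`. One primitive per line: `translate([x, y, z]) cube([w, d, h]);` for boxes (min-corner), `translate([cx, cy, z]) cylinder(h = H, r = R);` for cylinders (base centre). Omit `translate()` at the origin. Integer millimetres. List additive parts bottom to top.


cube([200, 200, 20]);
translate([0, 0, 20]) cube([200, 20, 220]);


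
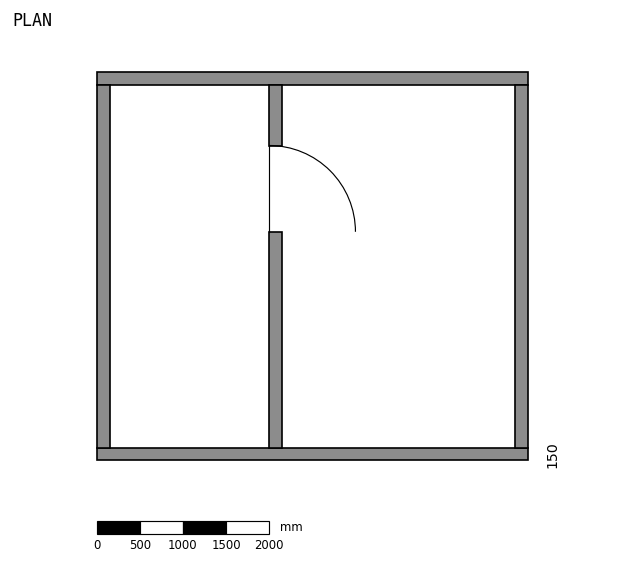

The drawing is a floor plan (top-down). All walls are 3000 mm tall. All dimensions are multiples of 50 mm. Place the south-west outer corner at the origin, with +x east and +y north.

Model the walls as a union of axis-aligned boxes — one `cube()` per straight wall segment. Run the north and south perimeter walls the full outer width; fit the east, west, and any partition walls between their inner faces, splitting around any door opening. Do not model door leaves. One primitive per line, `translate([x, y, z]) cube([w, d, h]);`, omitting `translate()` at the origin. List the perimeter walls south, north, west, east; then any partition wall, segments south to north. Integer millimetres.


cube([5000, 150, 3000]);
translate([0, 4350, 0]) cube([5000, 150, 3000]);
translate([0, 150, 0]) cube([150, 4200, 3000]);
translate([4850, 150, 0]) cube([150, 4200, 3000]);
translate([2000, 150, 0]) cube([150, 2500, 3000]);
translate([2000, 3650, 0]) cube([150, 700, 3000]);


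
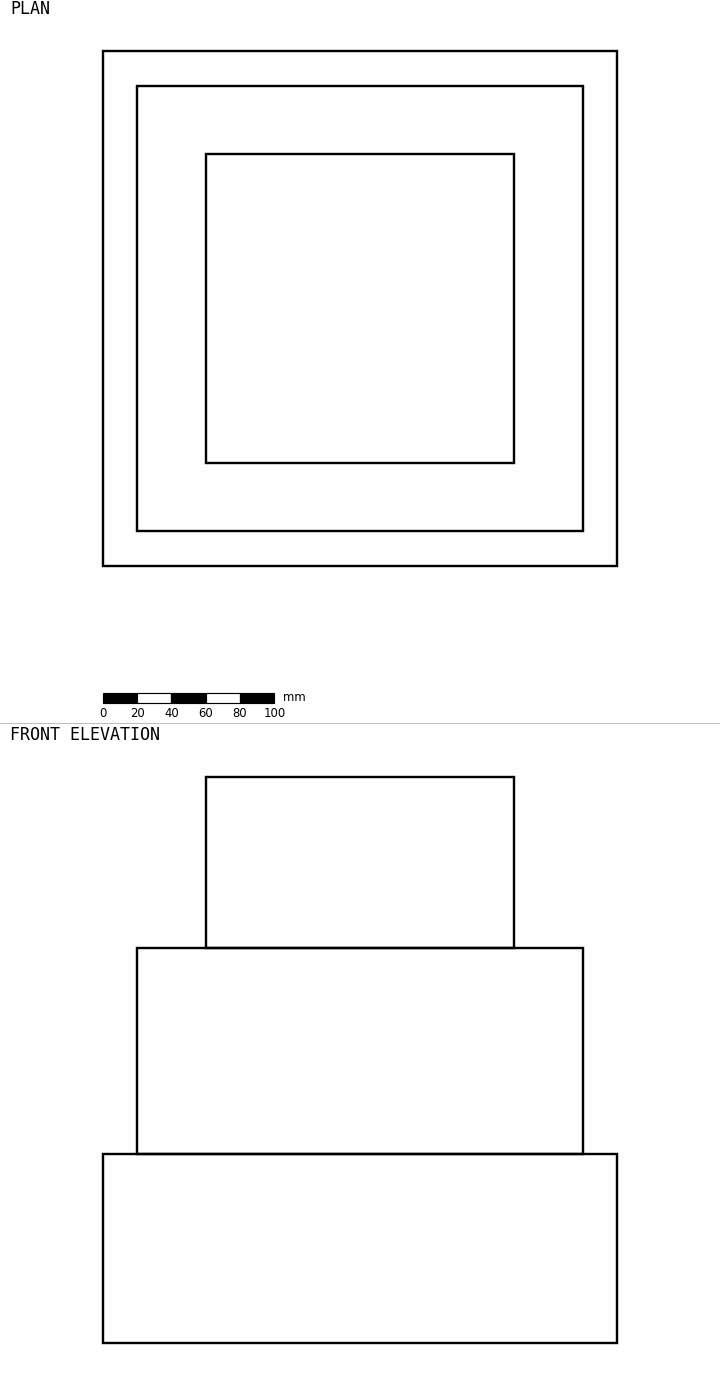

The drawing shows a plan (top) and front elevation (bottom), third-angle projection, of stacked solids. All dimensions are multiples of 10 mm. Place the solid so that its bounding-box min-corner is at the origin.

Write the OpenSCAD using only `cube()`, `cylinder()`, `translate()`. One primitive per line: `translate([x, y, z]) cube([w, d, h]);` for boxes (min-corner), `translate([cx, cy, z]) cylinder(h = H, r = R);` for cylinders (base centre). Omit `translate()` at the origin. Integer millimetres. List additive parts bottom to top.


cube([300, 300, 110]);
translate([20, 20, 110]) cube([260, 260, 120]);
translate([60, 60, 230]) cube([180, 180, 100]);


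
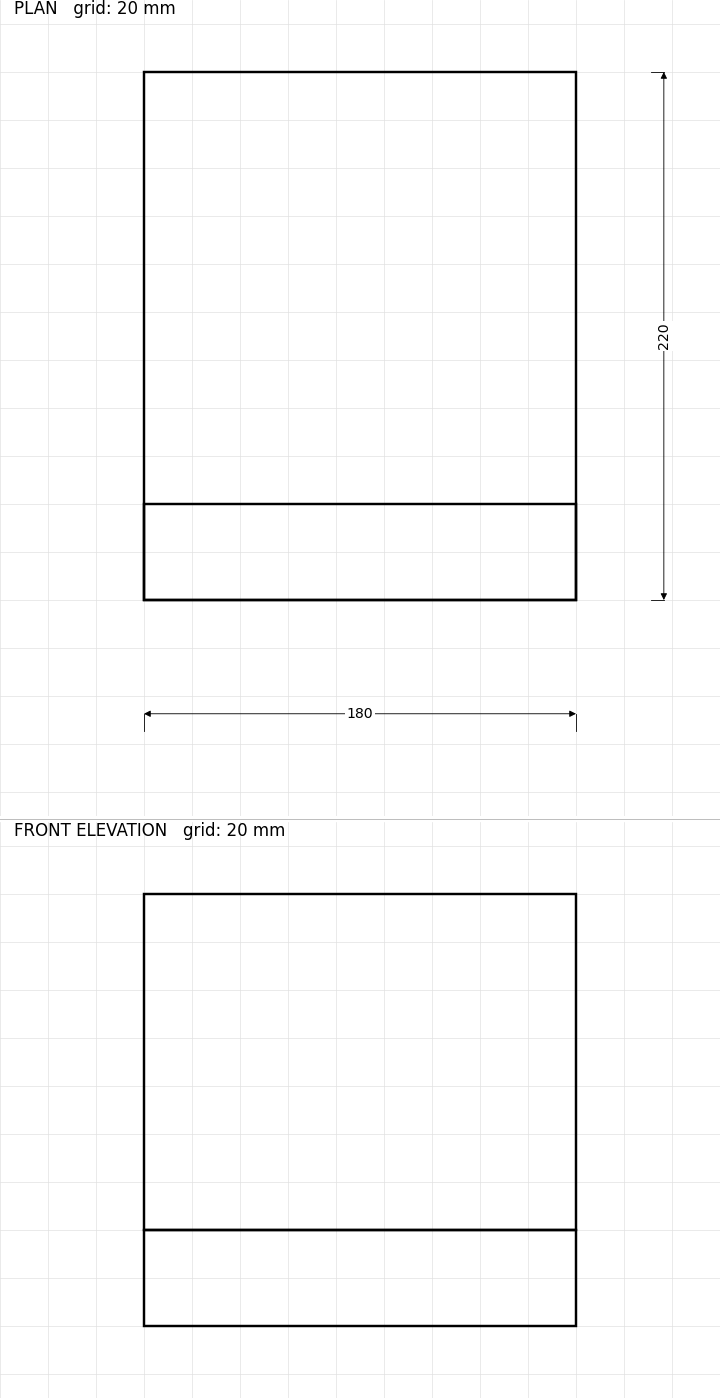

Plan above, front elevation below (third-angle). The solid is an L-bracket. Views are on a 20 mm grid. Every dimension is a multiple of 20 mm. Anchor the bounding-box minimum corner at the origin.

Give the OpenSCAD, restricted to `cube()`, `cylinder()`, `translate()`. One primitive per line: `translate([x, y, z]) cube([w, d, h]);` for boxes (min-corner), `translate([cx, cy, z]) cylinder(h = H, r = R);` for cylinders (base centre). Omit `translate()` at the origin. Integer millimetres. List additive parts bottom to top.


cube([180, 220, 40]);
translate([0, 0, 40]) cube([180, 40, 140]);
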